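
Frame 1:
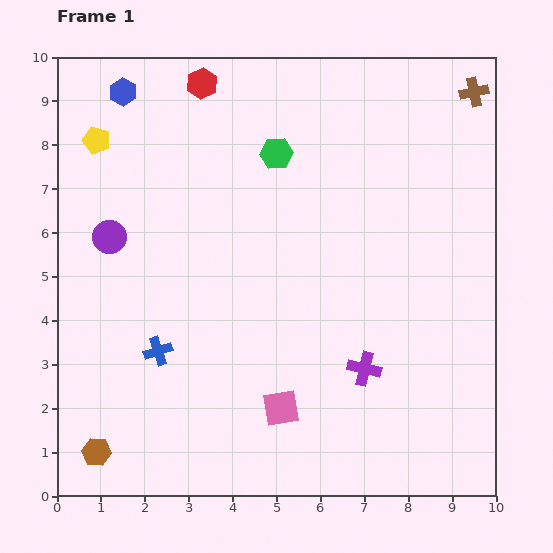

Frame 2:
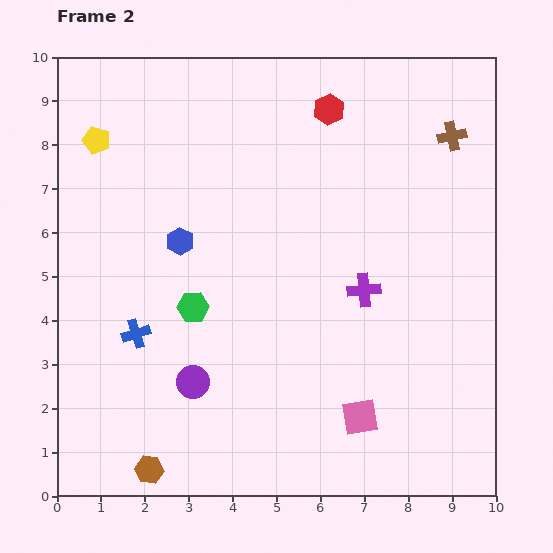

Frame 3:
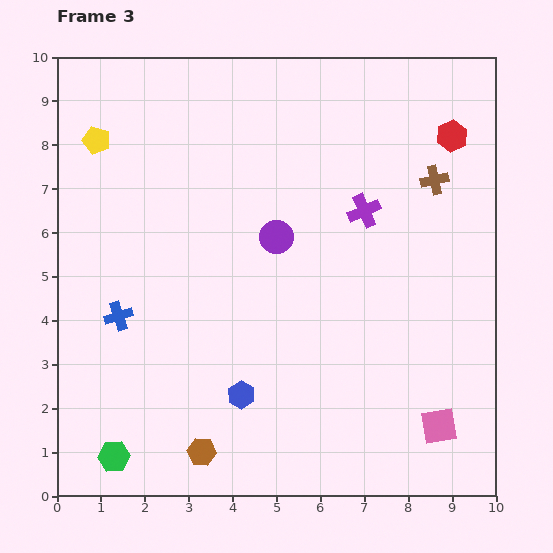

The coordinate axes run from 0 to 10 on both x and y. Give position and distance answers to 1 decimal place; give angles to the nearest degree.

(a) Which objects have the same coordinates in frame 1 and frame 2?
the yellow pentagon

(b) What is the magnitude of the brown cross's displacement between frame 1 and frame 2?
1.1

The brown cross moved from (9.5, 9.2) to (9.0, 8.2), a distance of √(0.5² + 1.0²) ≈ 1.1.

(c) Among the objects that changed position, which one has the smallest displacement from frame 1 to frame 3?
the blue cross

(moved 1.2)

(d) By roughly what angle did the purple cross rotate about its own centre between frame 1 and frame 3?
36° counter-clockwise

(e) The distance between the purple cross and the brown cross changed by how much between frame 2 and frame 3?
-2.3

Distance in frame 2: 4.0. Distance in frame 3: 1.7.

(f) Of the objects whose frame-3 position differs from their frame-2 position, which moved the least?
the blue cross

(moved 0.6)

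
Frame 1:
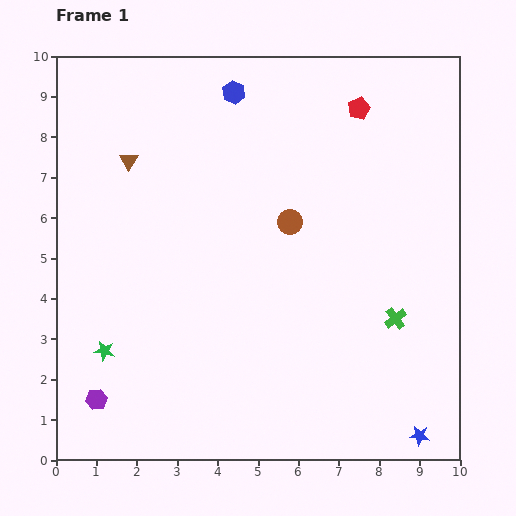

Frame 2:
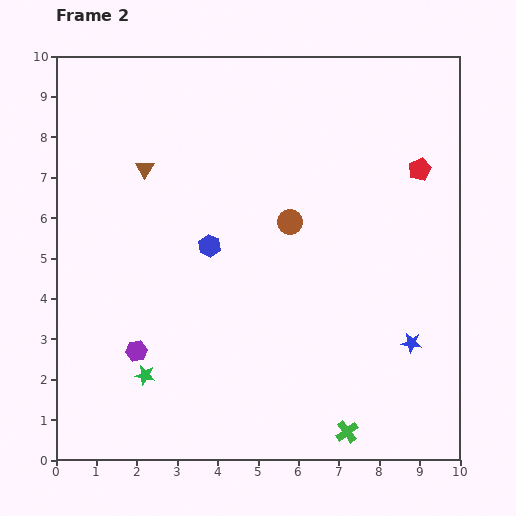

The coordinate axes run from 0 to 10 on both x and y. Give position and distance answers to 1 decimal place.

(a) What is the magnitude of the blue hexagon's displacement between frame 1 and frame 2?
3.8

The blue hexagon moved from (4.4, 9.1) to (3.8, 5.3), a distance of √(0.6² + 3.8²) ≈ 3.8.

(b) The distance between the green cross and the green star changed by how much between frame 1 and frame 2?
-2.0

Distance in frame 1: 7.2. Distance in frame 2: 5.2.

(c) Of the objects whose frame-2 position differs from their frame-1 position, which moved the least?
the brown triangle

(moved 0.4)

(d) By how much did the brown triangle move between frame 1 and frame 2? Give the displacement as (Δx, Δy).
(0.4, -0.2)

The brown triangle was at (1.8, 7.4) in frame 1 and (2.2, 7.2) in frame 2.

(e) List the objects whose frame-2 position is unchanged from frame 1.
the brown circle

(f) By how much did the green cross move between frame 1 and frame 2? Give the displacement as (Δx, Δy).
(-1.2, -2.8)

The green cross was at (8.4, 3.5) in frame 1 and (7.2, 0.7) in frame 2.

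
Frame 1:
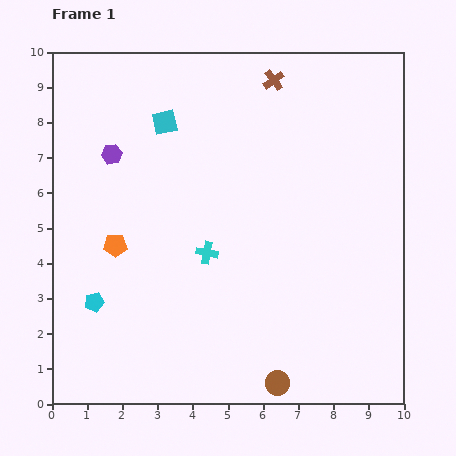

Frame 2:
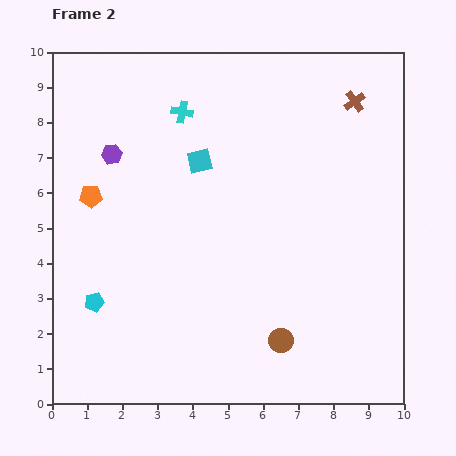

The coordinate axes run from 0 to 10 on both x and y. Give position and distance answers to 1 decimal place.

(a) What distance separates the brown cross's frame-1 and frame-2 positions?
2.4

The brown cross moved from (6.3, 9.2) to (8.6, 8.6), a distance of √(2.3² + 0.6²) ≈ 2.4.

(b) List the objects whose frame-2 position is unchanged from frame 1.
the purple hexagon, the cyan pentagon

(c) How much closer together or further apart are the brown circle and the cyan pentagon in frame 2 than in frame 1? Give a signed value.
-0.3

Distance in frame 1: 5.7. Distance in frame 2: 5.4.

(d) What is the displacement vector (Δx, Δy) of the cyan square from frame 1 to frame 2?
(1.0, -1.1)

The cyan square was at (3.2, 8.0) in frame 1 and (4.2, 6.9) in frame 2.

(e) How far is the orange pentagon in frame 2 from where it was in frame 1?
1.6

The orange pentagon moved from (1.8, 4.5) to (1.1, 5.9), a distance of √(0.7² + 1.4²) ≈ 1.6.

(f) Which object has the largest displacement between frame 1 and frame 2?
the cyan cross

(moved 4.1; next 2.4)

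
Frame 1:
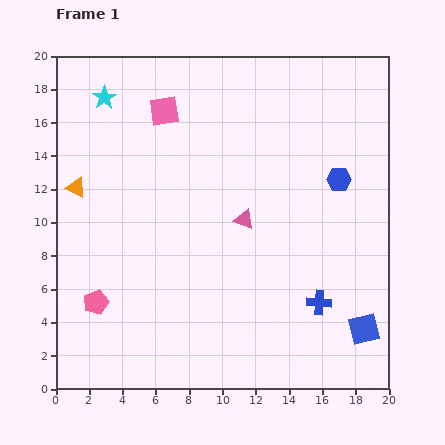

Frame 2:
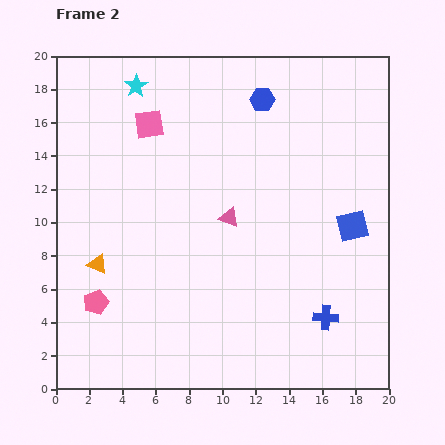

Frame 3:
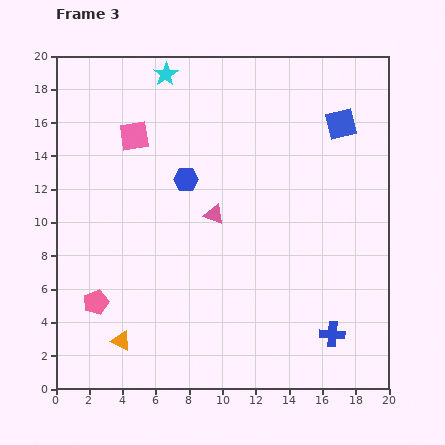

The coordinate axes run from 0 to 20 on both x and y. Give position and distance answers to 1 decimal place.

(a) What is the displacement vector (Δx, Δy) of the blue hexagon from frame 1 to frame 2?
(-4.6, 4.8)

The blue hexagon was at (17.0, 12.6) in frame 1 and (12.4, 17.4) in frame 2.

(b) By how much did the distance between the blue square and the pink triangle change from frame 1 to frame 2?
-2.4

Distance in frame 1: 9.8. Distance in frame 2: 7.4.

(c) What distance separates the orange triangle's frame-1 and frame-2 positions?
4.8

The orange triangle moved from (1.2, 12.1) to (2.5, 7.5), a distance of √(1.3² + 4.6²) ≈ 4.8.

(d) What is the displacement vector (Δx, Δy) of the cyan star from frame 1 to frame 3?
(3.7, 1.4)

The cyan star was at (2.9, 17.5) in frame 1 and (6.6, 18.9) in frame 3.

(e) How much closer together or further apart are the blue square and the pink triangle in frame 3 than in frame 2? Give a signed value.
+1.9

Distance in frame 2: 7.4. Distance in frame 3: 9.3.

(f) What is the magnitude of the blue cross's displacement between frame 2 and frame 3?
1.1

The blue cross moved from (16.2, 4.3) to (16.6, 3.3), a distance of √(0.4² + 1.0²) ≈ 1.1.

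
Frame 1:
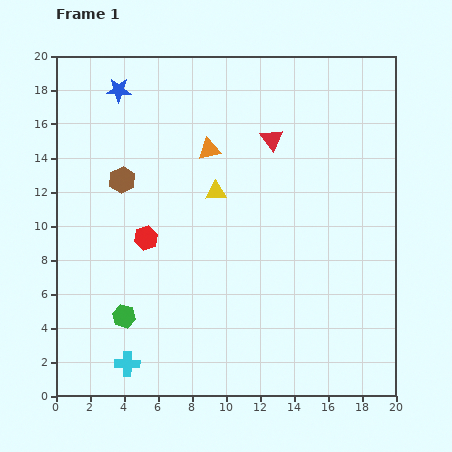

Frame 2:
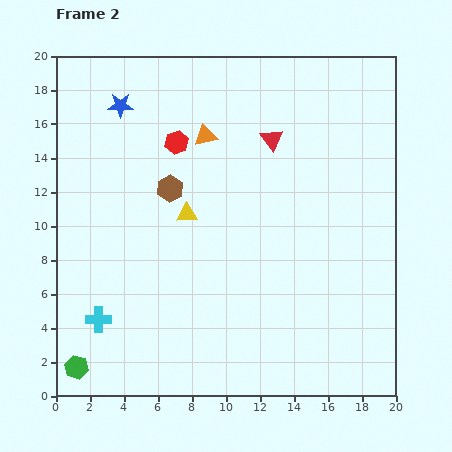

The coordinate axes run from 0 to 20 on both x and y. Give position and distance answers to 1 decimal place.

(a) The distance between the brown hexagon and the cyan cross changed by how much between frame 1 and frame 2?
-2.0

Distance in frame 1: 10.8. Distance in frame 2: 8.8.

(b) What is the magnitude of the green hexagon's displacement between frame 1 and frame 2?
4.1

The green hexagon moved from (4.0, 4.7) to (1.2, 1.7), a distance of √(2.8² + 3.0²) ≈ 4.1.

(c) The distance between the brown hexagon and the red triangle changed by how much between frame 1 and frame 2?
-2.4

Distance in frame 1: 9.1. Distance in frame 2: 6.7.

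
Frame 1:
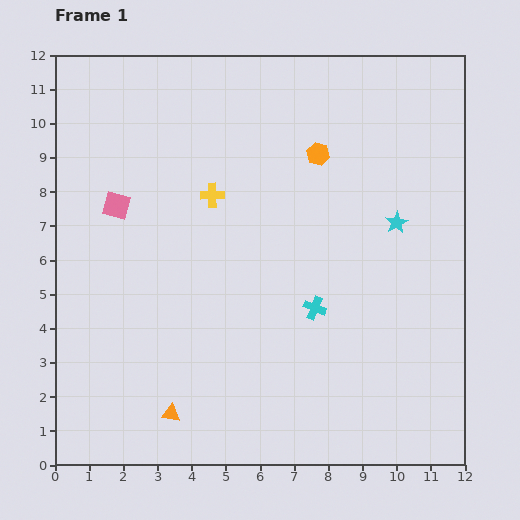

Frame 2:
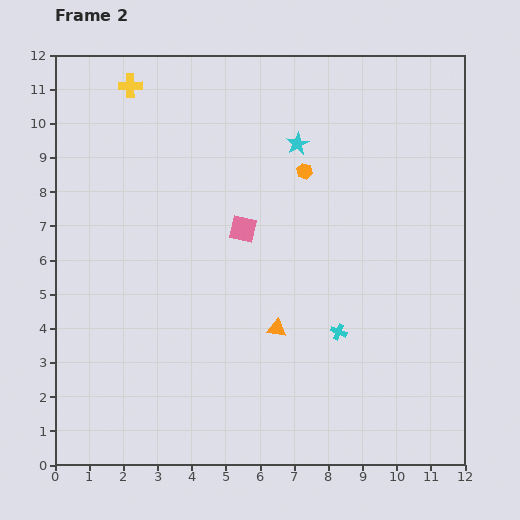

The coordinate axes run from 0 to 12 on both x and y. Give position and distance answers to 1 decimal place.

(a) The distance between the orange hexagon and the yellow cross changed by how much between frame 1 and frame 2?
+2.4

Distance in frame 1: 3.3. Distance in frame 2: 5.7.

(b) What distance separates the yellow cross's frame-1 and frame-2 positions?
4.0

The yellow cross moved from (4.6, 7.9) to (2.2, 11.1), a distance of √(2.4² + 3.2²) ≈ 4.0.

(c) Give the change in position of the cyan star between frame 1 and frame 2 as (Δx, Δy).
(-2.9, 2.3)

The cyan star was at (10.0, 7.1) in frame 1 and (7.1, 9.4) in frame 2.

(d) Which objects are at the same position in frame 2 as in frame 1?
none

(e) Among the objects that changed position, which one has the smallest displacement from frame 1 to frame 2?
the orange hexagon

(moved 0.6)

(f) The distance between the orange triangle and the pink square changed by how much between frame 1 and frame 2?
-3.2

Distance in frame 1: 6.3. Distance in frame 2: 3.1.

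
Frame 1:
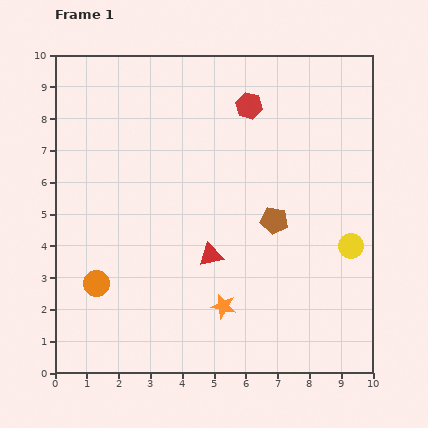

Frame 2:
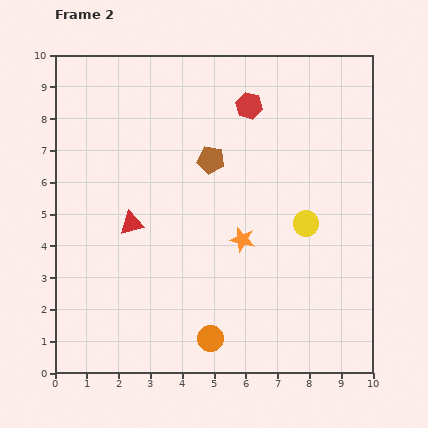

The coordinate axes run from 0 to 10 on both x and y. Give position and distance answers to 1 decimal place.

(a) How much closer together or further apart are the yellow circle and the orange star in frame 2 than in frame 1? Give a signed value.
-2.3

Distance in frame 1: 4.4. Distance in frame 2: 2.1.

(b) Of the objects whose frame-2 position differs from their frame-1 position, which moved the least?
the yellow circle

(moved 1.6)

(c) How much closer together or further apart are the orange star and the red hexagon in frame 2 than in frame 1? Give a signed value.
-2.2

Distance in frame 1: 6.4. Distance in frame 2: 4.2.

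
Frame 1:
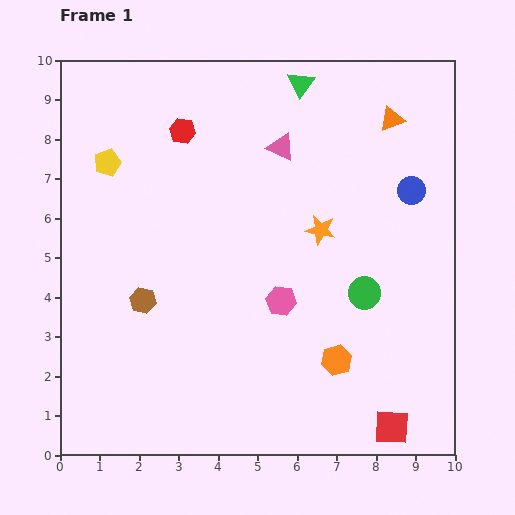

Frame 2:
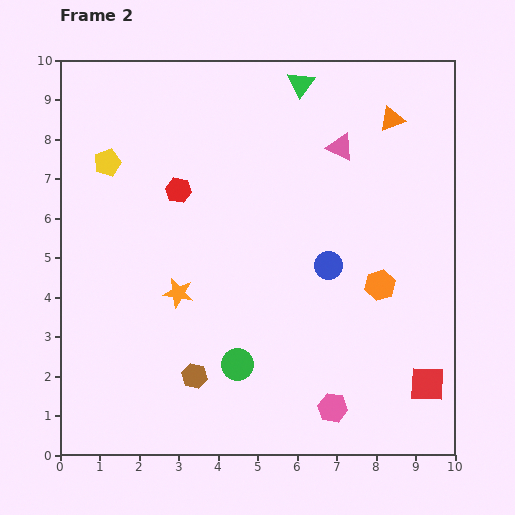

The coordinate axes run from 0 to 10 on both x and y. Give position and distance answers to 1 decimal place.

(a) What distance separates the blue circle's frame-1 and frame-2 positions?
2.8

The blue circle moved from (8.9, 6.7) to (6.8, 4.8), a distance of √(2.1² + 1.9²) ≈ 2.8.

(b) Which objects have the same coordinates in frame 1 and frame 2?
the yellow pentagon, the orange triangle, the green triangle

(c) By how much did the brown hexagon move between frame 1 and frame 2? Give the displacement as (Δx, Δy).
(1.3, -1.9)

The brown hexagon was at (2.1, 3.9) in frame 1 and (3.4, 2.0) in frame 2.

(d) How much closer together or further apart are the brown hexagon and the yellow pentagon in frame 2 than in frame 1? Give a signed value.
+2.2

Distance in frame 1: 3.6. Distance in frame 2: 5.8.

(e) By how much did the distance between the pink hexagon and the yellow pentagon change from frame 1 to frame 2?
+2.8

Distance in frame 1: 5.6. Distance in frame 2: 8.4.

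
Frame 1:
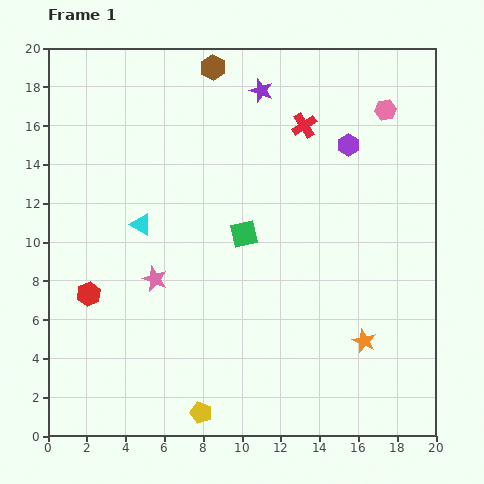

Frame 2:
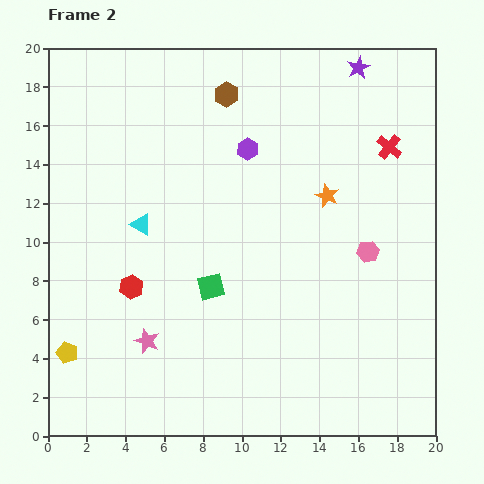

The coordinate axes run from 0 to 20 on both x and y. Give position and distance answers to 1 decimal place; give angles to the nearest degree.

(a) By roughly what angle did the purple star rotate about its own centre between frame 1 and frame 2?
25° clockwise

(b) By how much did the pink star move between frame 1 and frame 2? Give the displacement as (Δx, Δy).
(-0.4, -3.2)

The pink star was at (5.5, 8.1) in frame 1 and (5.1, 4.9) in frame 2.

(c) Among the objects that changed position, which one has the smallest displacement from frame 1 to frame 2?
the brown hexagon

(moved 1.6)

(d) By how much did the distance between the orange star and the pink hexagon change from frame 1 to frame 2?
-8.4

Distance in frame 1: 12.0. Distance in frame 2: 3.6.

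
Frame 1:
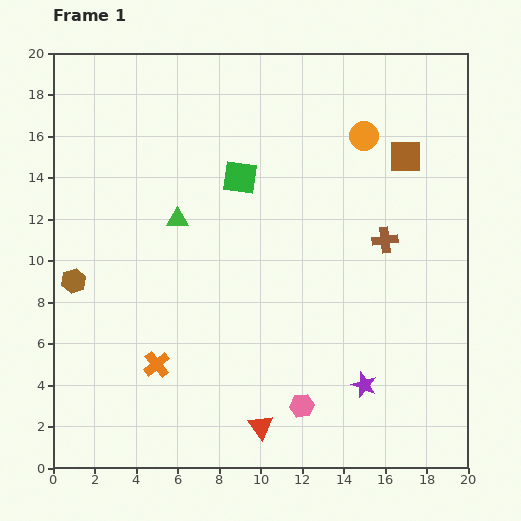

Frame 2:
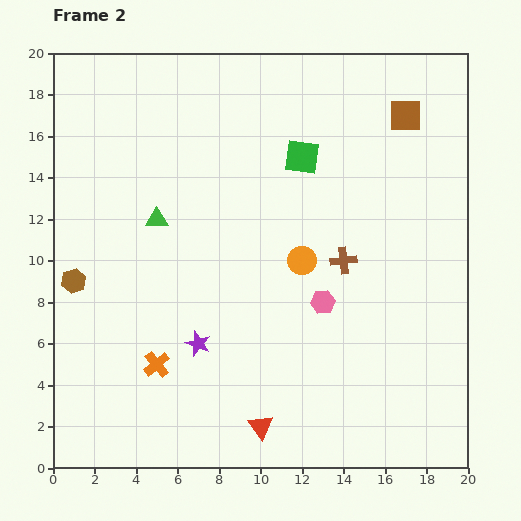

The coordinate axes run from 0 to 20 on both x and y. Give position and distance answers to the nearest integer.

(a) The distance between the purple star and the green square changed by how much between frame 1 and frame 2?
-2

Distance in frame 1: 12. Distance in frame 2: 10.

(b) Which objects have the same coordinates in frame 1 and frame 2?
the red triangle, the orange cross, the brown hexagon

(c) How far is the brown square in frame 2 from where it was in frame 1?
2

The brown square moved from (17, 15) to (17, 17), a distance of √(0² + 2²) ≈ 2.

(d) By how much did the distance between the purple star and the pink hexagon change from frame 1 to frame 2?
+3

Distance in frame 1: 3. Distance in frame 2: 6.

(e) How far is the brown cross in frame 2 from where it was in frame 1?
2

The brown cross moved from (16, 11) to (14, 10), a distance of √(2² + 1²) ≈ 2.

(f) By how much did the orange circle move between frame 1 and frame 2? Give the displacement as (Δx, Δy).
(-3, -6)

The orange circle was at (15, 16) in frame 1 and (12, 10) in frame 2.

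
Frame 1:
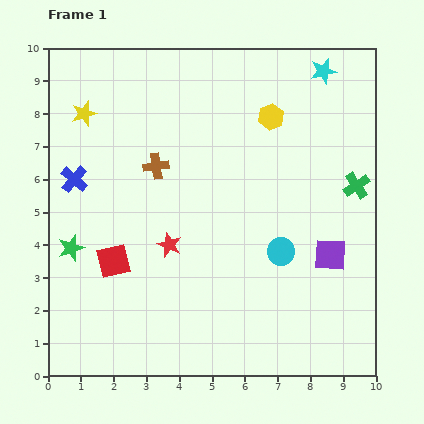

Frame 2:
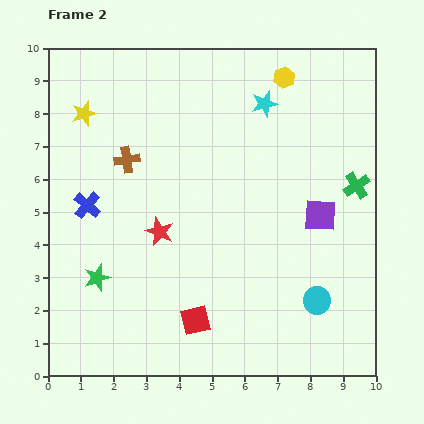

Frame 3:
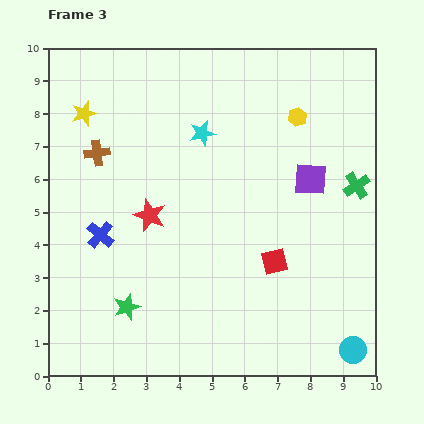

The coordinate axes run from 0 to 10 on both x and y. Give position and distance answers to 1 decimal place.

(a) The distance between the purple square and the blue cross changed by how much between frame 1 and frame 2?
-1.0

Distance in frame 1: 8.1. Distance in frame 2: 7.1.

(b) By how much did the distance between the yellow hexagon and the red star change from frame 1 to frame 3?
+0.4

Distance in frame 1: 5.0. Distance in frame 3: 5.4.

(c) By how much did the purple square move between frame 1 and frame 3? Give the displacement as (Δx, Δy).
(-0.6, 2.3)

The purple square was at (8.6, 3.7) in frame 1 and (8.0, 6.0) in frame 3.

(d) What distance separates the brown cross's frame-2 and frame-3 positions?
0.9

The brown cross moved from (2.4, 6.6) to (1.5, 6.8), a distance of √(0.9² + 0.2²) ≈ 0.9.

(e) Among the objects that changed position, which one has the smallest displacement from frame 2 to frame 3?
the red star

(moved 0.6)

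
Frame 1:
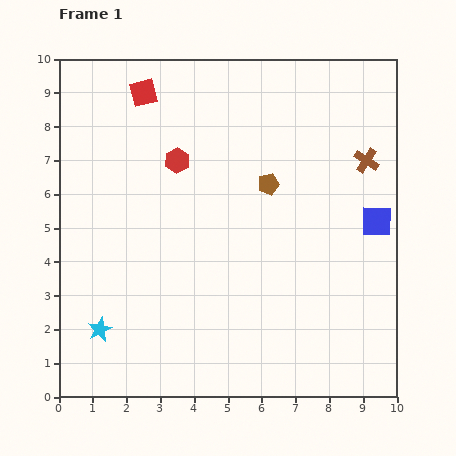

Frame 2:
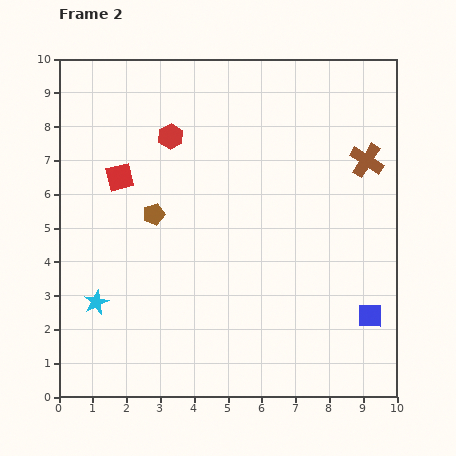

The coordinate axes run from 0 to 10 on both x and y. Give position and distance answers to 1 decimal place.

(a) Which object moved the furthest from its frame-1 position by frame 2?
the brown pentagon

(moved 3.5; next 2.8)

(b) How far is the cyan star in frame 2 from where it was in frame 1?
0.8

The cyan star moved from (1.2, 2.0) to (1.1, 2.8), a distance of √(0.1² + 0.8²) ≈ 0.8.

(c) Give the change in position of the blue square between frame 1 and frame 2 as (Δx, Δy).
(-0.2, -2.8)

The blue square was at (9.4, 5.2) in frame 1 and (9.2, 2.4) in frame 2.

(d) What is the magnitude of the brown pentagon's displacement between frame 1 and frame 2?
3.5

The brown pentagon moved from (6.2, 6.3) to (2.8, 5.4), a distance of √(3.4² + 0.9²) ≈ 3.5.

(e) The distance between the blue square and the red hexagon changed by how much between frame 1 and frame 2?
+1.7

Distance in frame 1: 6.2. Distance in frame 2: 7.9.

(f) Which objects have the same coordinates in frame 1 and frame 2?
the brown cross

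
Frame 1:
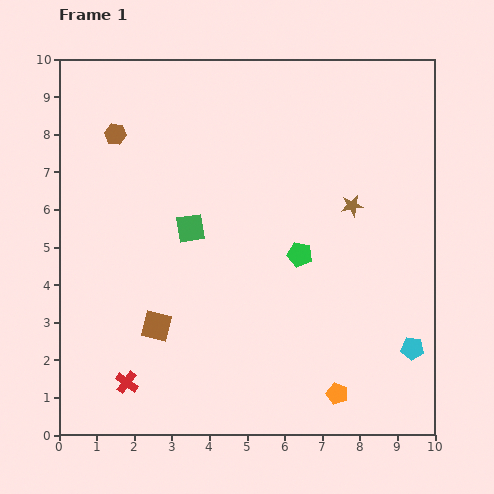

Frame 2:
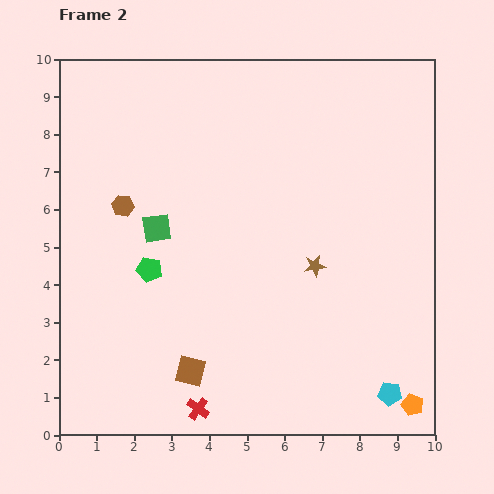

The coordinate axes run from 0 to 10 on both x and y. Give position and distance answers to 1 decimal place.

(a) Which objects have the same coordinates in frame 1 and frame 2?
none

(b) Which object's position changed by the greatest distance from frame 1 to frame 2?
the green pentagon

(moved 4.0; next 2.0)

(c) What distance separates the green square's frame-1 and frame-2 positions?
0.9

The green square moved from (3.5, 5.5) to (2.6, 5.5), a distance of √(0.9² + 0.0²) ≈ 0.9.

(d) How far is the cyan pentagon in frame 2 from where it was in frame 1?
1.3

The cyan pentagon moved from (9.4, 2.3) to (8.8, 1.1), a distance of √(0.6² + 1.2²) ≈ 1.3.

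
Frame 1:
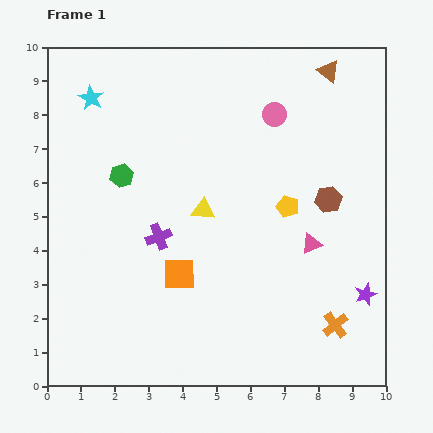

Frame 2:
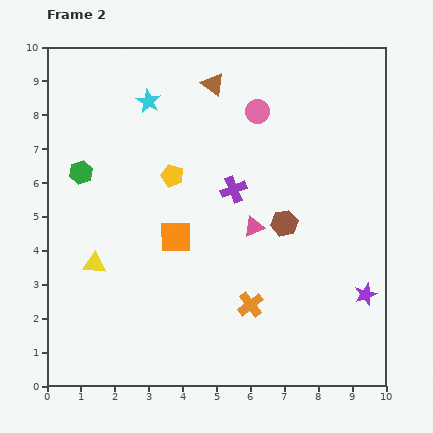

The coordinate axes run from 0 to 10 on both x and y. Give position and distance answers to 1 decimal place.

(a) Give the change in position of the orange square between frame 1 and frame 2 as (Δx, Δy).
(-0.1, 1.1)

The orange square was at (3.9, 3.3) in frame 1 and (3.8, 4.4) in frame 2.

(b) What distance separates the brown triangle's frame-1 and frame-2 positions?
3.4

The brown triangle moved from (8.3, 9.3) to (4.9, 8.9), a distance of √(3.4² + 0.4²) ≈ 3.4.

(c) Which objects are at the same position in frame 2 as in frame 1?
the purple star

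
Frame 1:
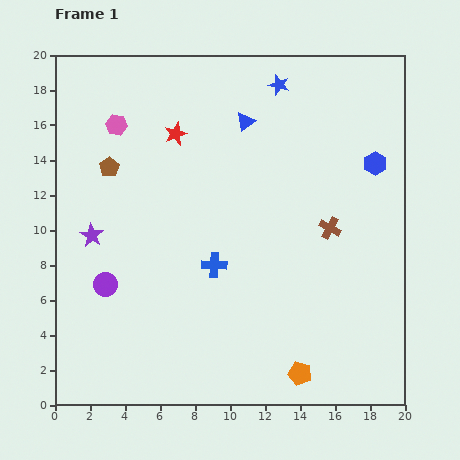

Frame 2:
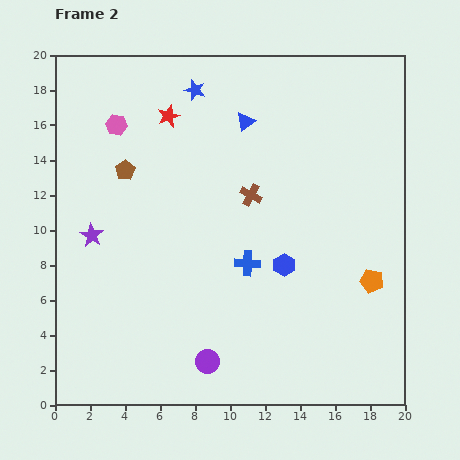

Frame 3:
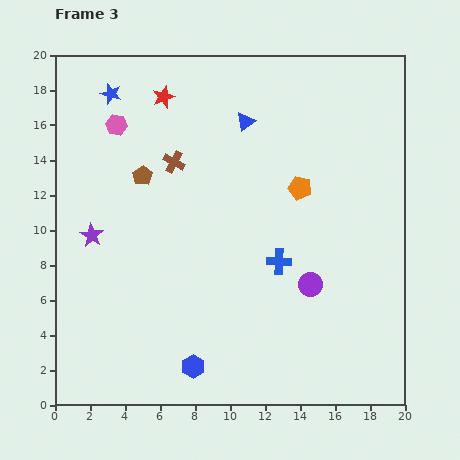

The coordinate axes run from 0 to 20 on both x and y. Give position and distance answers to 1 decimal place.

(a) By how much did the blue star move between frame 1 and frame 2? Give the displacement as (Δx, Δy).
(-4.8, -0.3)

The blue star was at (12.8, 18.3) in frame 1 and (8.0, 18.0) in frame 2.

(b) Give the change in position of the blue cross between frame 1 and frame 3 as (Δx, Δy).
(3.7, 0.2)

The blue cross was at (9.1, 8.0) in frame 1 and (12.8, 8.2) in frame 3.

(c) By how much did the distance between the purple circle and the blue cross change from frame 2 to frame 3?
-3.9

Distance in frame 2: 6.1. Distance in frame 3: 2.2.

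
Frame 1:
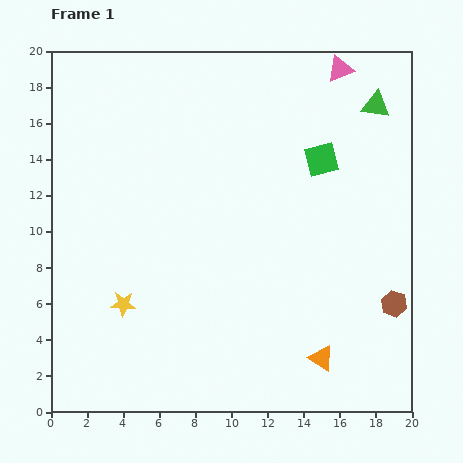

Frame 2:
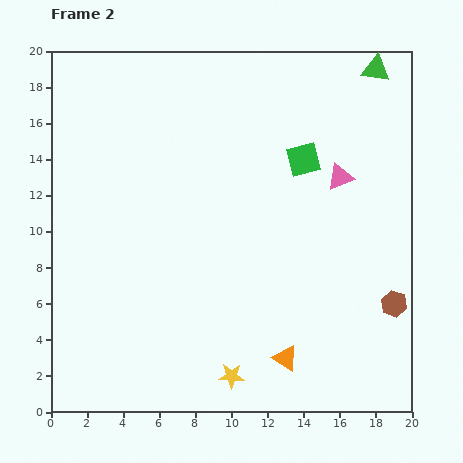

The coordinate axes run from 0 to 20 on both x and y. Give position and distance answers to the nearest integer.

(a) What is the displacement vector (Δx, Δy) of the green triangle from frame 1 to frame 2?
(0, 2)

The green triangle was at (18, 17) in frame 1 and (18, 19) in frame 2.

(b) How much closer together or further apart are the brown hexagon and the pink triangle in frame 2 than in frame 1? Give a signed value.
-5

Distance in frame 1: 13. Distance in frame 2: 8.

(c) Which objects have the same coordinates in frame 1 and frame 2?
the brown hexagon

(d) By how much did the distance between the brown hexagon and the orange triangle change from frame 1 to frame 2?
+2

Distance in frame 1: 5. Distance in frame 2: 7.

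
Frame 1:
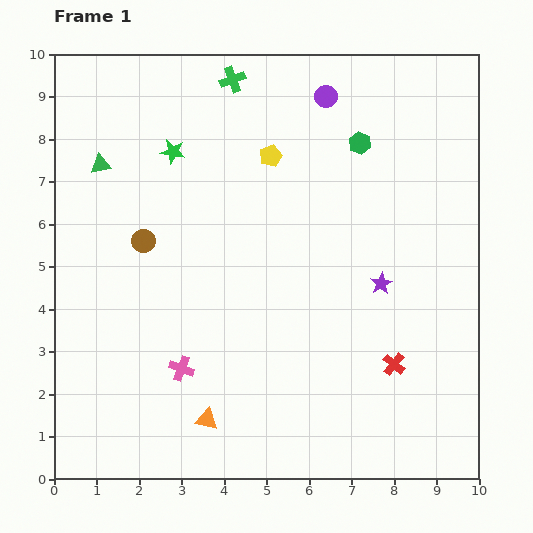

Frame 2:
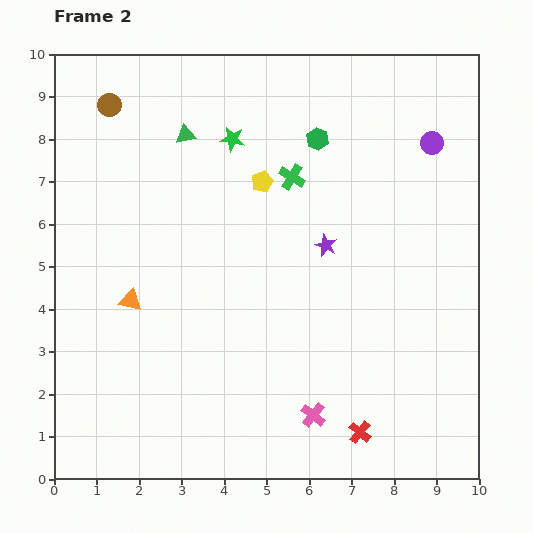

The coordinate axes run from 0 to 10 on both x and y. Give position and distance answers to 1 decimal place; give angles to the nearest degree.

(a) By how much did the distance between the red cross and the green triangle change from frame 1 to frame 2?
-0.2

Distance in frame 1: 8.3. Distance in frame 2: 8.1.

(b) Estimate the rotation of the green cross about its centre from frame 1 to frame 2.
39° counter-clockwise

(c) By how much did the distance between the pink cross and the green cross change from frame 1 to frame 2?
-1.3

Distance in frame 1: 6.9. Distance in frame 2: 5.6.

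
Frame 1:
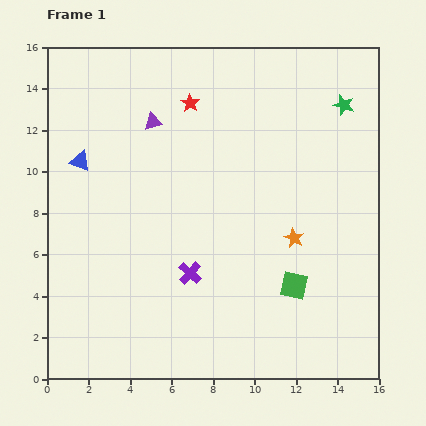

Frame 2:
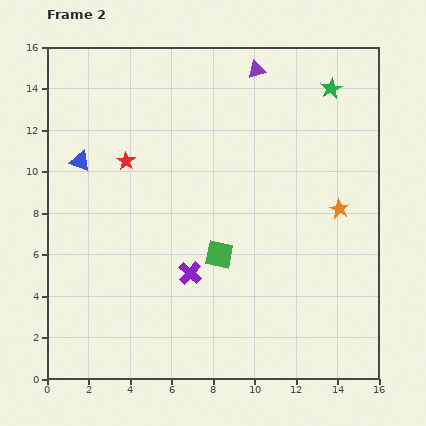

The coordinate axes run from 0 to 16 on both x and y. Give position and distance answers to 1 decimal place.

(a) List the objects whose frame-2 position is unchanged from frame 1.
the blue triangle, the purple cross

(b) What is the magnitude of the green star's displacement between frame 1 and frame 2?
1.0

The green star moved from (14.3, 13.2) to (13.7, 14.0), a distance of √(0.6² + 0.8²) ≈ 1.0.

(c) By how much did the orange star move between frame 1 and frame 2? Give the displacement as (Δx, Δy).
(2.2, 1.4)

The orange star was at (11.9, 6.8) in frame 1 and (14.1, 8.2) in frame 2.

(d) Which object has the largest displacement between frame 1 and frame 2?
the purple triangle

(moved 5.6; next 4.2)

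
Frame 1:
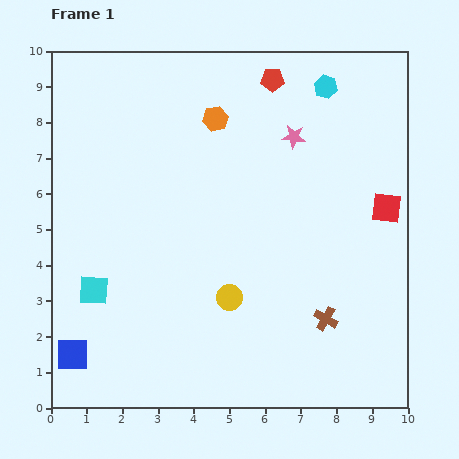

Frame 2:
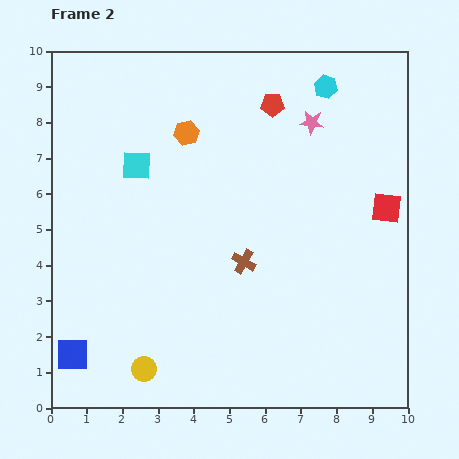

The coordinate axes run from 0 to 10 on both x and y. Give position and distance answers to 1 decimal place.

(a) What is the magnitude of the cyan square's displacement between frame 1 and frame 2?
3.7

The cyan square moved from (1.2, 3.3) to (2.4, 6.8), a distance of √(1.2² + 3.5²) ≈ 3.7.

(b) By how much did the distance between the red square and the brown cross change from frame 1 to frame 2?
+0.8

Distance in frame 1: 3.5. Distance in frame 2: 4.3.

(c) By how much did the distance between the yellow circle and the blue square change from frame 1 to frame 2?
-2.7

Distance in frame 1: 4.7. Distance in frame 2: 2.0.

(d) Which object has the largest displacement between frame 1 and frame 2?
the cyan square

(moved 3.7; next 3.1)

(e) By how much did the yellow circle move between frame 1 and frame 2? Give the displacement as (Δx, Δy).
(-2.4, -2.0)

The yellow circle was at (5.0, 3.1) in frame 1 and (2.6, 1.1) in frame 2.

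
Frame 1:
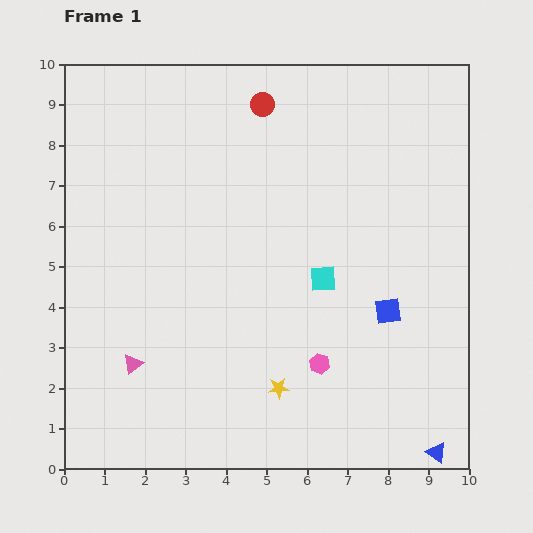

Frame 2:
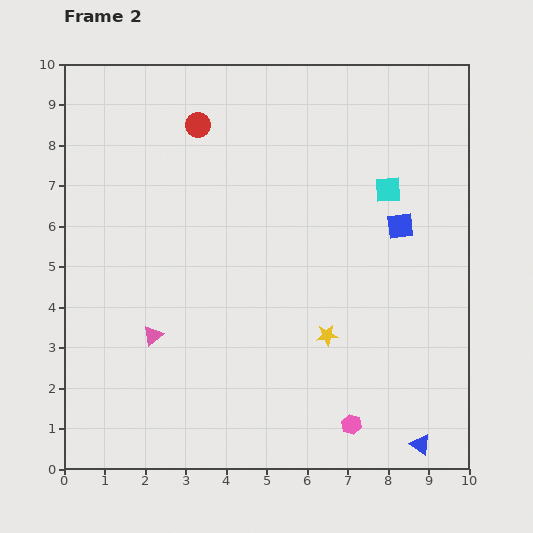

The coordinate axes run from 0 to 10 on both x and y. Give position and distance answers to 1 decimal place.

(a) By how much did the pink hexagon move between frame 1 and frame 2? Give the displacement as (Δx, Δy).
(0.8, -1.5)

The pink hexagon was at (6.3, 2.6) in frame 1 and (7.1, 1.1) in frame 2.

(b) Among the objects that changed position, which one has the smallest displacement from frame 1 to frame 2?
the blue triangle

(moved 0.4)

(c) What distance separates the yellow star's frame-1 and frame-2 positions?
1.8

The yellow star moved from (5.3, 2.0) to (6.5, 3.3), a distance of √(1.2² + 1.3²) ≈ 1.8.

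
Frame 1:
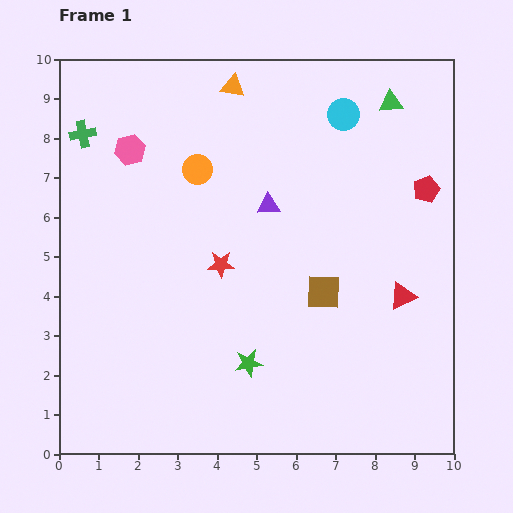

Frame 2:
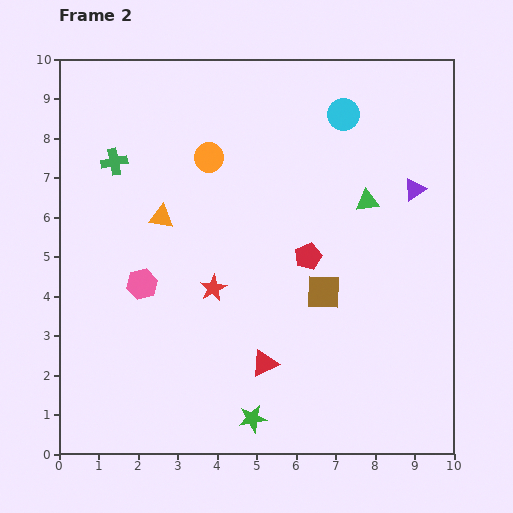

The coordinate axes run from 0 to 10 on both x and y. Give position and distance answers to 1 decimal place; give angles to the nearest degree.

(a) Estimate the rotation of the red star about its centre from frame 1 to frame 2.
28° counter-clockwise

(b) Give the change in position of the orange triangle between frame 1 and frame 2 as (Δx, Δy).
(-1.8, -3.3)

The orange triangle was at (4.4, 9.3) in frame 1 and (2.6, 6.0) in frame 2.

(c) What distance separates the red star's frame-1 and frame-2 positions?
0.6

The red star moved from (4.1, 4.8) to (3.9, 4.2), a distance of √(0.2² + 0.6²) ≈ 0.6.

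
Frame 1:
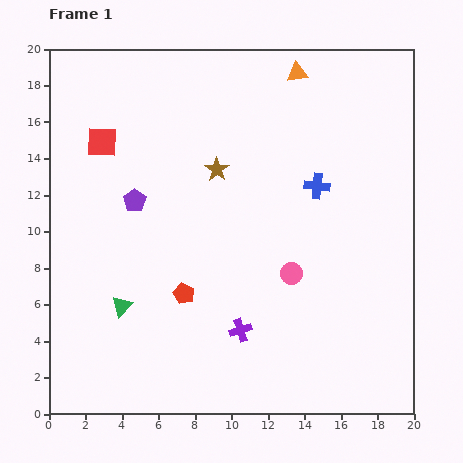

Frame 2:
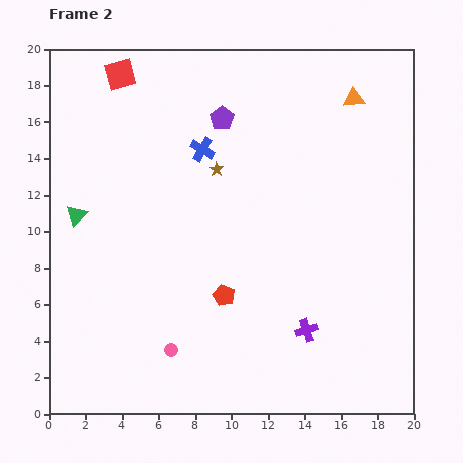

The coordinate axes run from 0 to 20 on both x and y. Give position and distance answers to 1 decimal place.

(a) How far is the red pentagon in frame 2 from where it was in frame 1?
2.2

The red pentagon moved from (7.4, 6.6) to (9.6, 6.5), a distance of √(2.2² + 0.1²) ≈ 2.2.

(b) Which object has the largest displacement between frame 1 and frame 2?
the pink circle

(moved 7.8; next 6.6)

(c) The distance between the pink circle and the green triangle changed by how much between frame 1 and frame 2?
-0.5

Distance in frame 1: 9.5. Distance in frame 2: 9.0.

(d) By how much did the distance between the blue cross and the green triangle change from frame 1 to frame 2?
-4.8

Distance in frame 1: 12.6. Distance in frame 2: 7.8.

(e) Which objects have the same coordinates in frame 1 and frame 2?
the brown star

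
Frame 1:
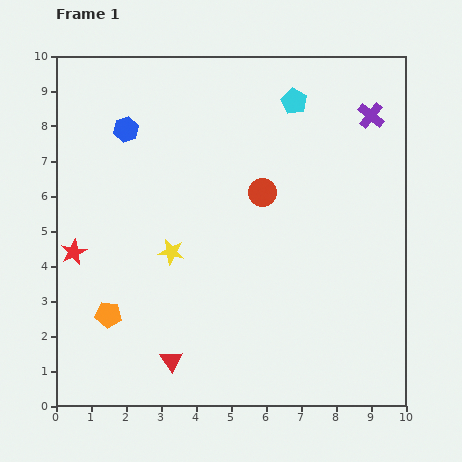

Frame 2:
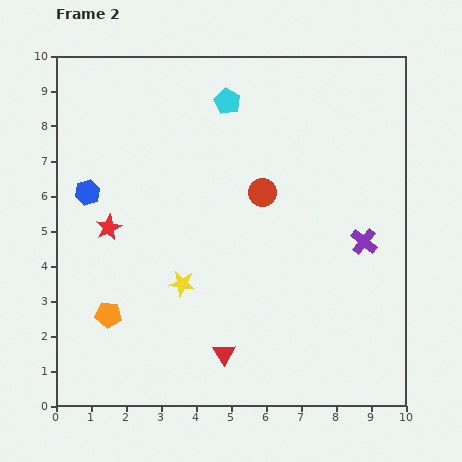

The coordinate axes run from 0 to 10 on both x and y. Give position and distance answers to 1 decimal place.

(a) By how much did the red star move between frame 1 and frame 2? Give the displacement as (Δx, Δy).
(1.0, 0.7)

The red star was at (0.5, 4.4) in frame 1 and (1.5, 5.1) in frame 2.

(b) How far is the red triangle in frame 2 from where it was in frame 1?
1.5

The red triangle moved from (3.3, 1.3) to (4.8, 1.5), a distance of √(1.5² + 0.2²) ≈ 1.5.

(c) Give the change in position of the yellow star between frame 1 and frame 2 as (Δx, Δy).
(0.3, -0.9)

The yellow star was at (3.3, 4.4) in frame 1 and (3.6, 3.5) in frame 2.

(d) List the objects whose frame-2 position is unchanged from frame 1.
the orange pentagon, the red circle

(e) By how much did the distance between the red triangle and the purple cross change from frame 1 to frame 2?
-3.9

Distance in frame 1: 9.0. Distance in frame 2: 5.1.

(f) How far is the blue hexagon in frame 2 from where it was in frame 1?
2.1

The blue hexagon moved from (2.0, 7.9) to (0.9, 6.1), a distance of √(1.1² + 1.8²) ≈ 2.1.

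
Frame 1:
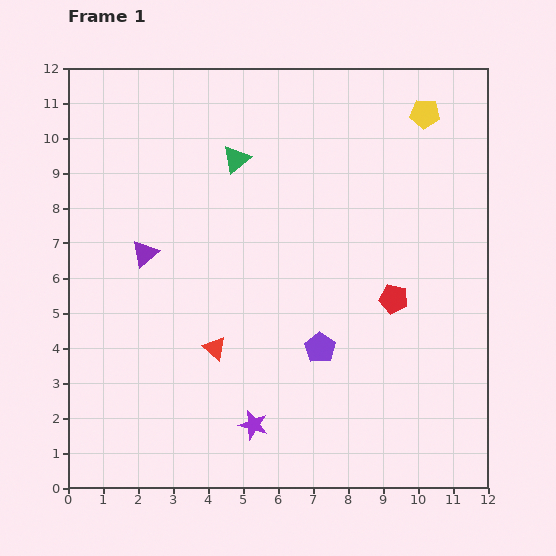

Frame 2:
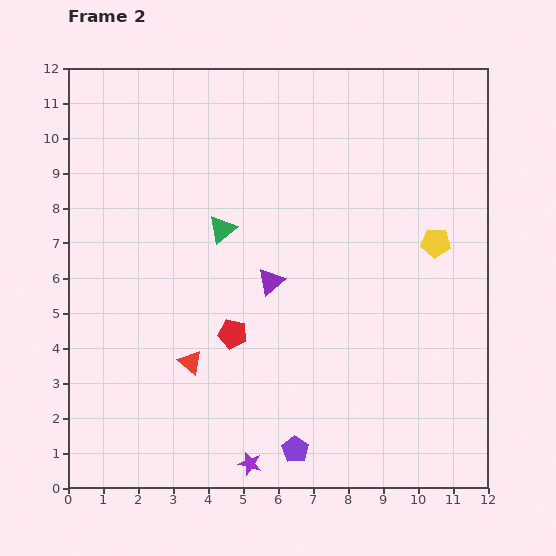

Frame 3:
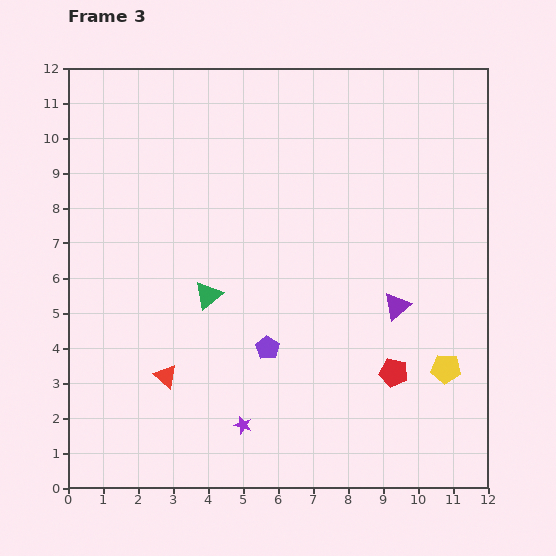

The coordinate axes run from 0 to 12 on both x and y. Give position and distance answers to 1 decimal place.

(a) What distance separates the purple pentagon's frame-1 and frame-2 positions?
3.0

The purple pentagon moved from (7.2, 4.0) to (6.5, 1.1), a distance of √(0.7² + 2.9²) ≈ 3.0.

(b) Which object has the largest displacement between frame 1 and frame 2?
the red pentagon

(moved 4.7; next 3.7)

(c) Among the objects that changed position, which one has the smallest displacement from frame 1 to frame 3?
the purple star

(moved 0.3)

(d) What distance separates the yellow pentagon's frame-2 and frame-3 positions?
3.6

The yellow pentagon moved from (10.5, 7.0) to (10.8, 3.4), a distance of √(0.3² + 3.6²) ≈ 3.6.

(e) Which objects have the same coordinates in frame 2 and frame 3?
none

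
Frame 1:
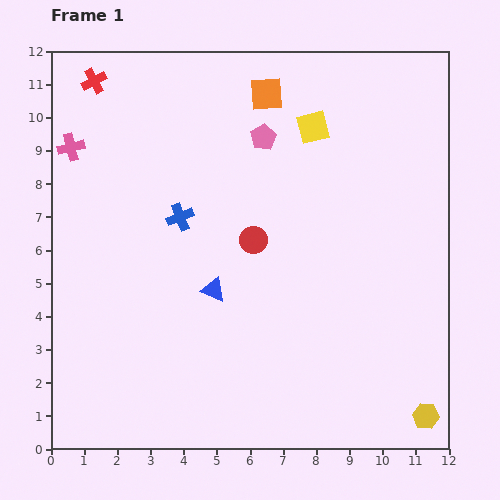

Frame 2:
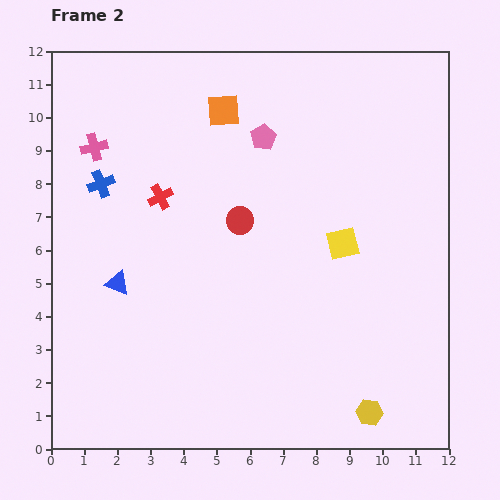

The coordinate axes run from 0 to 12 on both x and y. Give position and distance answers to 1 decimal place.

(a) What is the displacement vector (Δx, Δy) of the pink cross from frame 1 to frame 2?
(0.7, 0.0)

The pink cross was at (0.6, 9.1) in frame 1 and (1.3, 9.1) in frame 2.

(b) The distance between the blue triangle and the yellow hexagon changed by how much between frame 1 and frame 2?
+1.1

Distance in frame 1: 7.4. Distance in frame 2: 8.5.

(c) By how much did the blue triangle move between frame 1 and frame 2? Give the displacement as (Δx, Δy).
(-2.9, 0.2)

The blue triangle was at (4.9, 4.8) in frame 1 and (2.0, 5.0) in frame 2.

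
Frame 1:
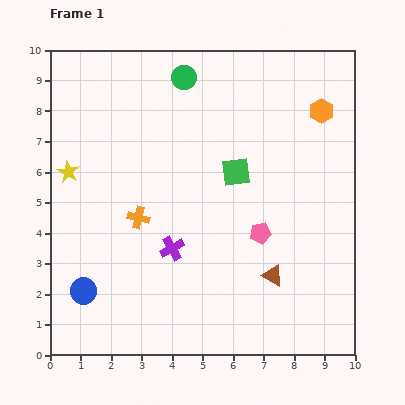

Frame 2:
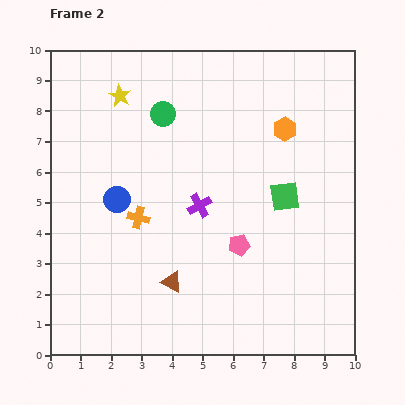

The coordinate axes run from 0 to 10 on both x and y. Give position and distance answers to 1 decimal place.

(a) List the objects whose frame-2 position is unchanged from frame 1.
the orange cross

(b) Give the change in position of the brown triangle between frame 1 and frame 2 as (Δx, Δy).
(-3.3, -0.2)

The brown triangle was at (7.3, 2.6) in frame 1 and (4.0, 2.4) in frame 2.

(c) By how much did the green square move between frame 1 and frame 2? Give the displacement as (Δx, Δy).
(1.6, -0.8)

The green square was at (6.1, 6.0) in frame 1 and (7.7, 5.2) in frame 2.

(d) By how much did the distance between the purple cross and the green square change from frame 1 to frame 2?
-0.5

Distance in frame 1: 3.3. Distance in frame 2: 2.8.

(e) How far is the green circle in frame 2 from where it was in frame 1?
1.4

The green circle moved from (4.4, 9.1) to (3.7, 7.9), a distance of √(0.7² + 1.2²) ≈ 1.4.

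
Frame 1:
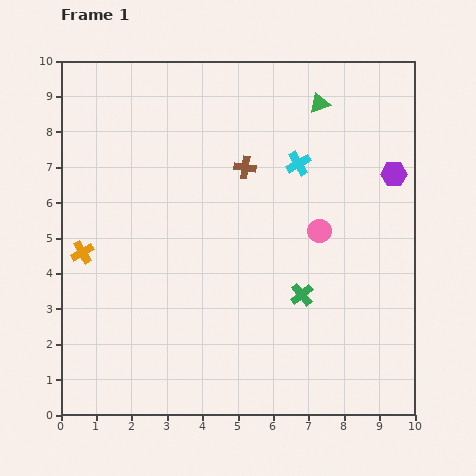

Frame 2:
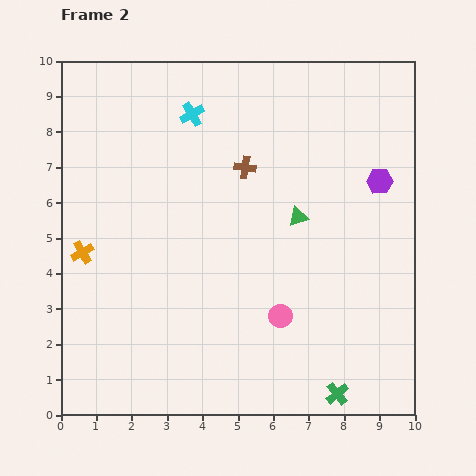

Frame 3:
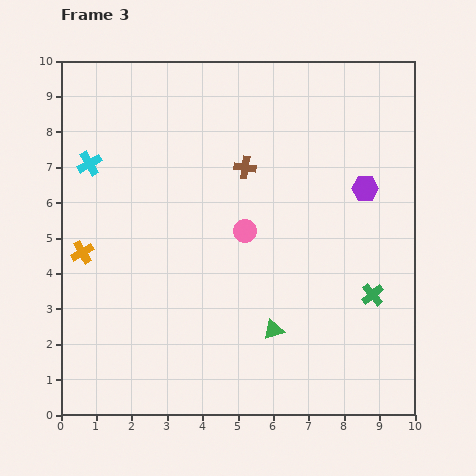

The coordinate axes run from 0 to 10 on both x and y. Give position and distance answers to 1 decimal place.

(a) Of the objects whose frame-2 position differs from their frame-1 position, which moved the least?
the purple hexagon

(moved 0.4)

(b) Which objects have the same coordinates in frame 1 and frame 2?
the orange cross, the brown cross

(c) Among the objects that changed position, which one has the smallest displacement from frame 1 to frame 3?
the purple hexagon

(moved 0.9)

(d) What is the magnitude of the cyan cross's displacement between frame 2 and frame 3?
3.2

The cyan cross moved from (3.7, 8.5) to (0.8, 7.1), a distance of √(2.9² + 1.4²) ≈ 3.2.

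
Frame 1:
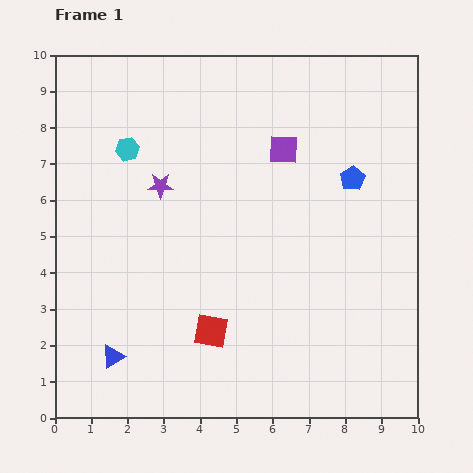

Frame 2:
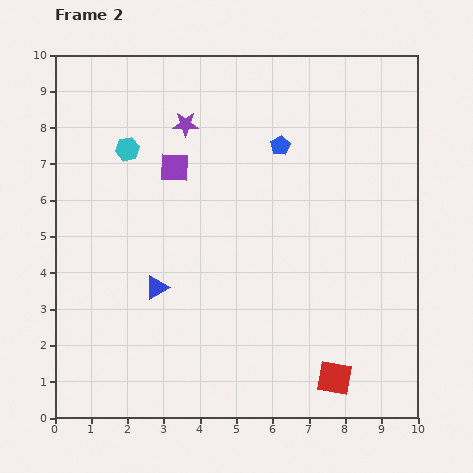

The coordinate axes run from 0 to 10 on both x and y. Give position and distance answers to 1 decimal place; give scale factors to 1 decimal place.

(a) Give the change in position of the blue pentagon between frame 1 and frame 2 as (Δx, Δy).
(-2.0, 0.9)

The blue pentagon was at (8.2, 6.6) in frame 1 and (6.2, 7.5) in frame 2.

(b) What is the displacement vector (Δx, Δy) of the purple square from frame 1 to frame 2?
(-3.0, -0.5)

The purple square was at (6.3, 7.4) in frame 1 and (3.3, 6.9) in frame 2.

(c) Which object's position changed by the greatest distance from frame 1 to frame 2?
the red square

(moved 3.6; next 3.0)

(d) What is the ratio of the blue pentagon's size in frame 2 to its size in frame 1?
0.8×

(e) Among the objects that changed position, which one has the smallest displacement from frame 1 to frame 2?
the purple star

(moved 1.8)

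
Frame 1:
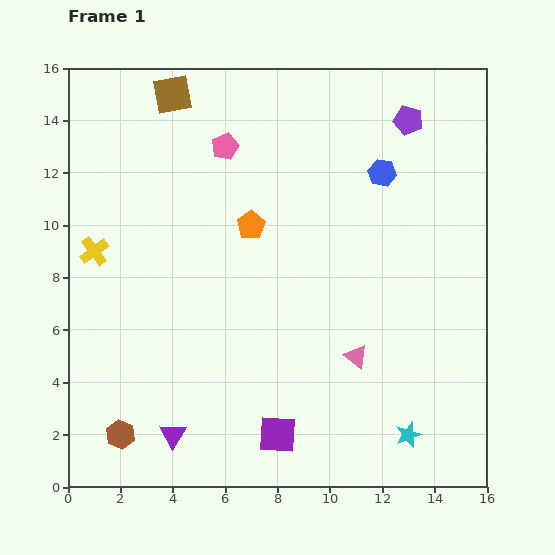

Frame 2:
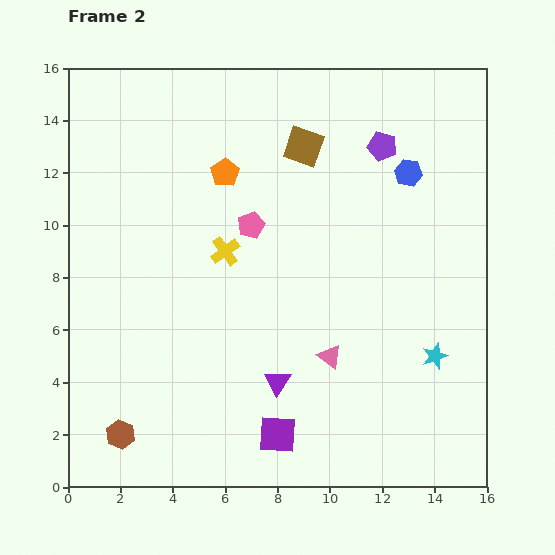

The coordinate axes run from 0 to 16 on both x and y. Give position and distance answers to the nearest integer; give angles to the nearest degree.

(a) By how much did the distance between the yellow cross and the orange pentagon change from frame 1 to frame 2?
-3

Distance in frame 1: 6. Distance in frame 2: 3.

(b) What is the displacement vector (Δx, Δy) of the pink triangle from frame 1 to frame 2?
(-1, 0)

The pink triangle was at (11, 5) in frame 1 and (10, 5) in frame 2.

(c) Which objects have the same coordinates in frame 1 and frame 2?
the purple square, the brown hexagon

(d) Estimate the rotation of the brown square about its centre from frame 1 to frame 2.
30° clockwise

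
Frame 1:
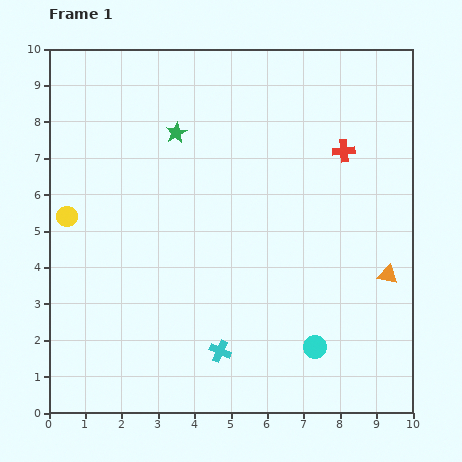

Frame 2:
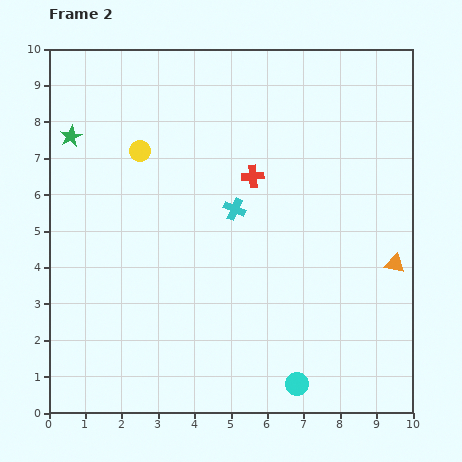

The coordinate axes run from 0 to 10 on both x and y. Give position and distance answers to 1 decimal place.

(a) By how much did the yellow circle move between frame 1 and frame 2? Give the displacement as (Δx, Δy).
(2.0, 1.8)

The yellow circle was at (0.5, 5.4) in frame 1 and (2.5, 7.2) in frame 2.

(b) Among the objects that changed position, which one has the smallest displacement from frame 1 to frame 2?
the orange triangle

(moved 0.4)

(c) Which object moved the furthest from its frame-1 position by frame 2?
the cyan cross

(moved 3.9; next 2.9)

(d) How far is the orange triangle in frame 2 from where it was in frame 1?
0.4

The orange triangle moved from (9.3, 3.8) to (9.5, 4.1), a distance of √(0.2² + 0.3²) ≈ 0.4.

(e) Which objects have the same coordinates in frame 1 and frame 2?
none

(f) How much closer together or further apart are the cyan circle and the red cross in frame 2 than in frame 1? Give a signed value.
+0.3

Distance in frame 1: 5.5. Distance in frame 2: 5.8.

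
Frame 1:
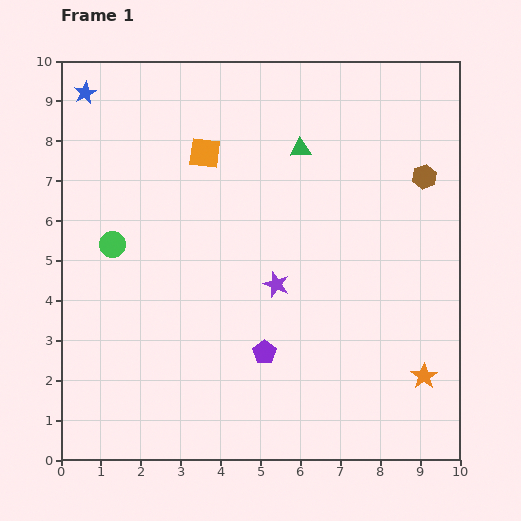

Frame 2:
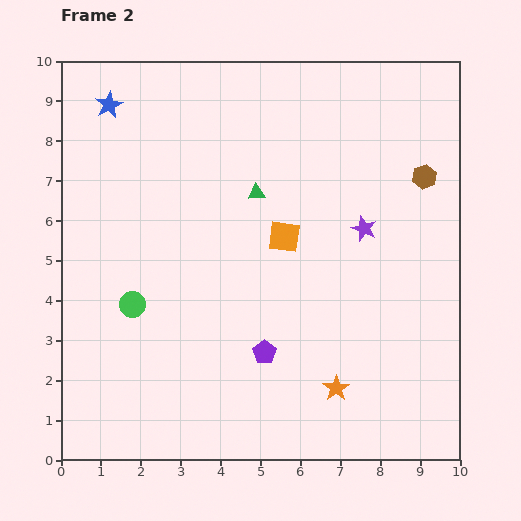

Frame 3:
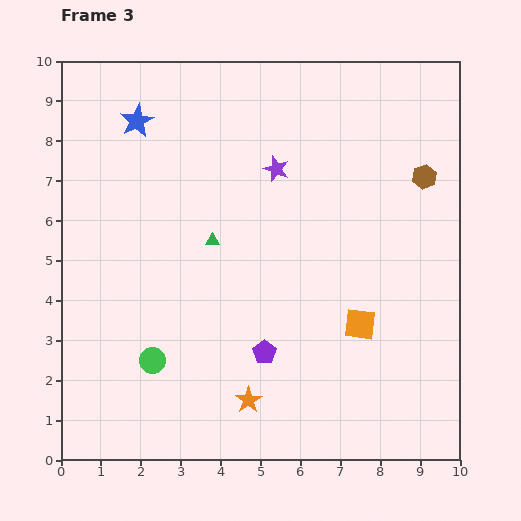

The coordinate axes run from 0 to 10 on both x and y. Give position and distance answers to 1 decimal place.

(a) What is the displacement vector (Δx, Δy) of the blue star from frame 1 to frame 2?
(0.6, -0.3)

The blue star was at (0.6, 9.2) in frame 1 and (1.2, 8.9) in frame 2.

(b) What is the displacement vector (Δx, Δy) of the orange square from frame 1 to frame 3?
(3.9, -4.3)

The orange square was at (3.6, 7.7) in frame 1 and (7.5, 3.4) in frame 3.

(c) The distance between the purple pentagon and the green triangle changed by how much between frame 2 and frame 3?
-0.9

Distance in frame 2: 4.0. Distance in frame 3: 3.1.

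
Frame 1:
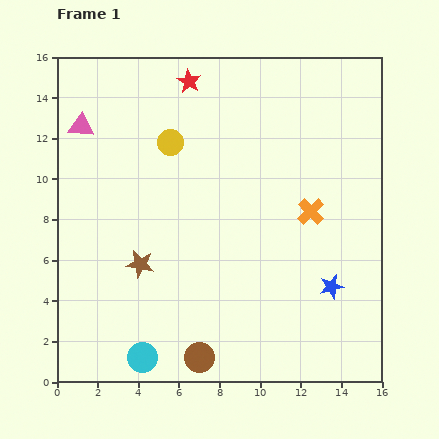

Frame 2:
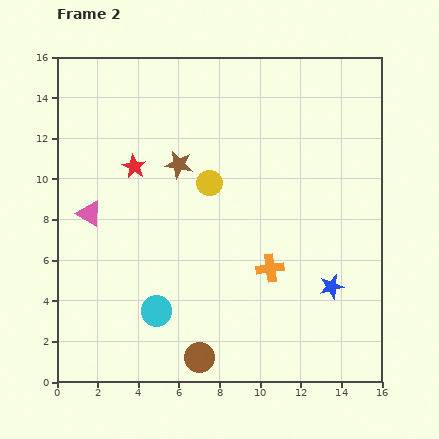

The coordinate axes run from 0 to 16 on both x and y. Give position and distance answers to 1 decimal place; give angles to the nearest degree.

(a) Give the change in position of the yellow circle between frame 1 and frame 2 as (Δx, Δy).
(1.9, -2.0)

The yellow circle was at (5.6, 11.8) in frame 1 and (7.5, 9.8) in frame 2.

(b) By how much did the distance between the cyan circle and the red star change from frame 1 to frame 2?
-6.6

Distance in frame 1: 13.8. Distance in frame 2: 7.2.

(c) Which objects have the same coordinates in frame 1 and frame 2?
the brown circle, the blue star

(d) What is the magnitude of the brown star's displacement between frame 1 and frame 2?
5.3

The brown star moved from (4.1, 5.8) to (6.0, 10.7), a distance of √(1.9² + 4.9²) ≈ 5.3.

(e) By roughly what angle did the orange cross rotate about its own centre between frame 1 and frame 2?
36° clockwise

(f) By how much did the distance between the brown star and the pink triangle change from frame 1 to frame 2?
-2.4

Distance in frame 1: 7.4. Distance in frame 2: 5.0.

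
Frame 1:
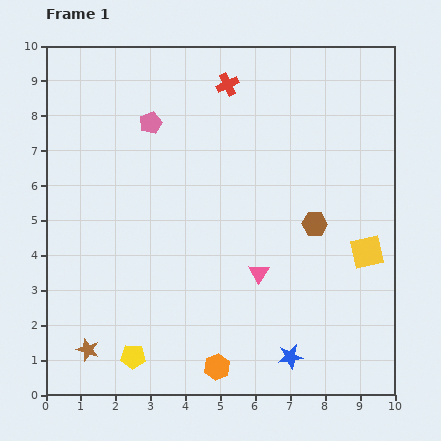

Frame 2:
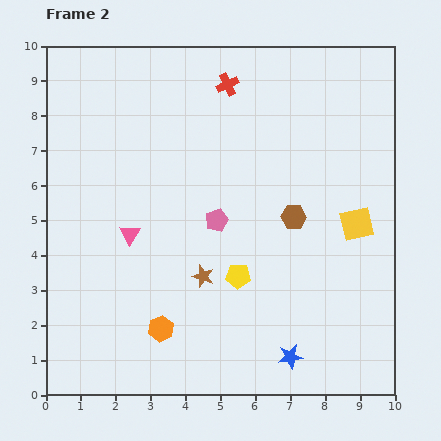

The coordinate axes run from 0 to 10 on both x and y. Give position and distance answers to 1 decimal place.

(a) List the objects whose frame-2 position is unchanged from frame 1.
the red cross, the blue star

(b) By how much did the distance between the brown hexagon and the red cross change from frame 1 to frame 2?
-0.5

Distance in frame 1: 4.7. Distance in frame 2: 4.2.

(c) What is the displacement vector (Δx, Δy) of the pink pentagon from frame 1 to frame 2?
(1.9, -2.8)

The pink pentagon was at (3.0, 7.8) in frame 1 and (4.9, 5.0) in frame 2.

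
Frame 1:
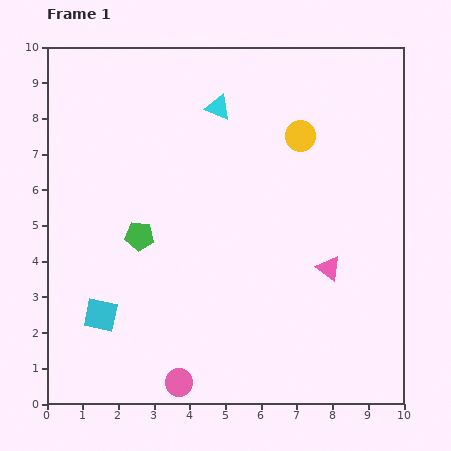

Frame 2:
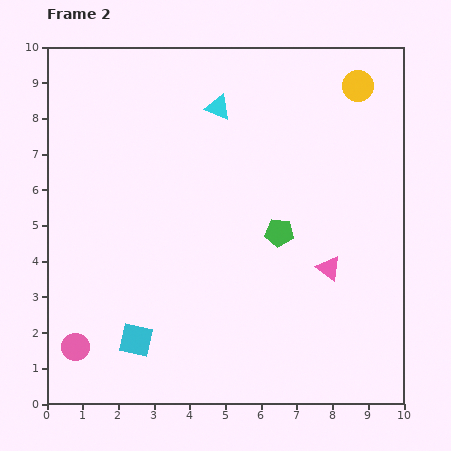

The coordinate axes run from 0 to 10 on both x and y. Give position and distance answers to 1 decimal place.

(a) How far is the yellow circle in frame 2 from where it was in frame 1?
2.1

The yellow circle moved from (7.1, 7.5) to (8.7, 8.9), a distance of √(1.6² + 1.4²) ≈ 2.1.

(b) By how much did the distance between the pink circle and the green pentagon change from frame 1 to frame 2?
+2.3

Distance in frame 1: 4.2. Distance in frame 2: 6.5.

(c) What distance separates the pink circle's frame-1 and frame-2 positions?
3.1

The pink circle moved from (3.7, 0.6) to (0.8, 1.6), a distance of √(2.9² + 1.0²) ≈ 3.1.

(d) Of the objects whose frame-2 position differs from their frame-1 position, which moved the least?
the cyan square

(moved 1.2)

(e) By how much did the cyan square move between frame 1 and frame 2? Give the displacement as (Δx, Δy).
(1.0, -0.7)

The cyan square was at (1.5, 2.5) in frame 1 and (2.5, 1.8) in frame 2.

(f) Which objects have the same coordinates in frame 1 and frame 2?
the pink triangle, the cyan triangle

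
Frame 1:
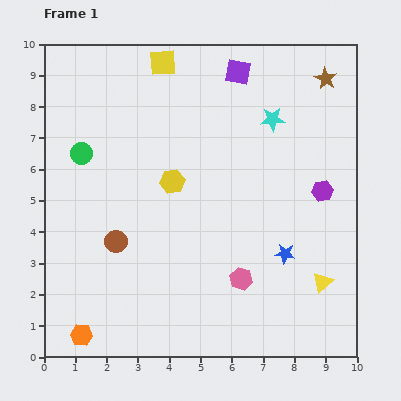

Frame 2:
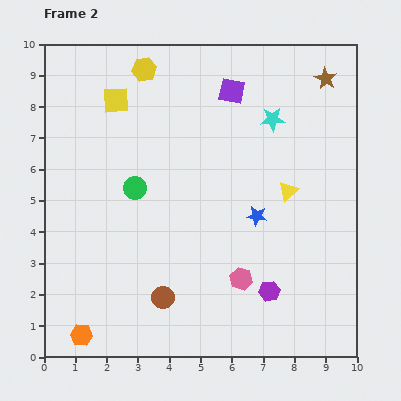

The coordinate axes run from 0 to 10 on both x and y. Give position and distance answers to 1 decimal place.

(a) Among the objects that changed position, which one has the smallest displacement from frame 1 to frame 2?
the purple square

(moved 0.6)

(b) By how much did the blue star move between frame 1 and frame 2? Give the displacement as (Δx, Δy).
(-0.9, 1.2)

The blue star was at (7.7, 3.3) in frame 1 and (6.8, 4.5) in frame 2.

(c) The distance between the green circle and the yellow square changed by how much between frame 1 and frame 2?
-1.0

Distance in frame 1: 3.9. Distance in frame 2: 2.9.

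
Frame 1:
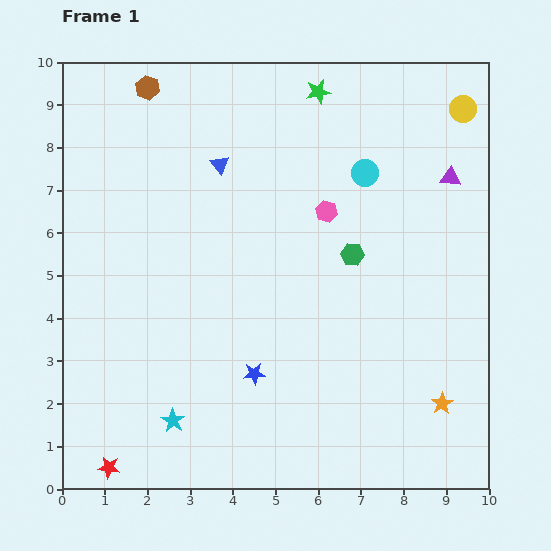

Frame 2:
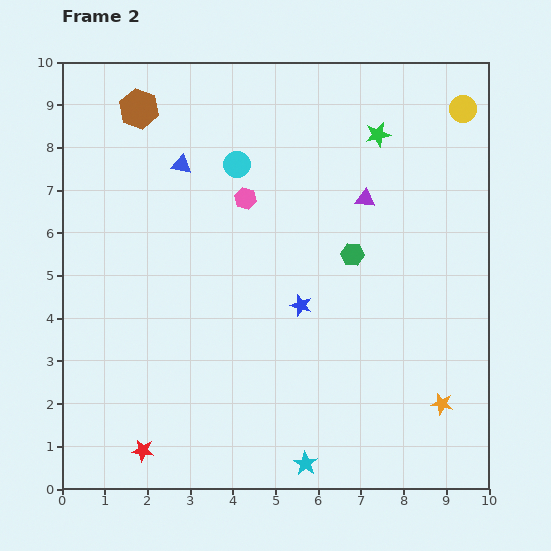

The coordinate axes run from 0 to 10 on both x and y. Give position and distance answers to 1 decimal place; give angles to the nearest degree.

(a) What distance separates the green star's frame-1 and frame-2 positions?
1.7

The green star moved from (6.0, 9.3) to (7.4, 8.3), a distance of √(1.4² + 1.0²) ≈ 1.7.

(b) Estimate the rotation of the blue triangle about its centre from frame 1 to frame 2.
40° counter-clockwise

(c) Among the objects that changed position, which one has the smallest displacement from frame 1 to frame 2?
the brown hexagon

(moved 0.5)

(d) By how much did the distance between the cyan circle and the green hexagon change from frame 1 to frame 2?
+1.5

Distance in frame 1: 1.9. Distance in frame 2: 3.4.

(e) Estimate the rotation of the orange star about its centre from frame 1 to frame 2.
29° counter-clockwise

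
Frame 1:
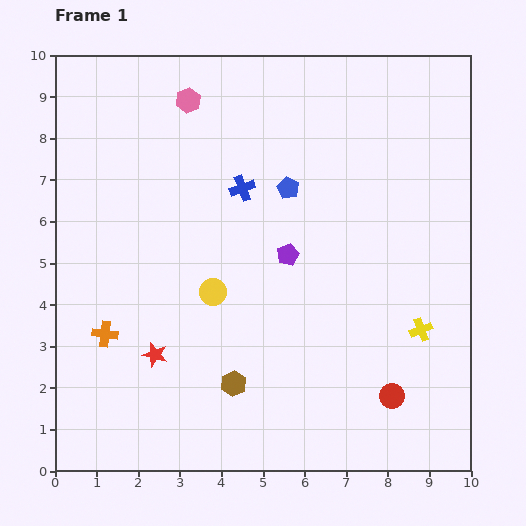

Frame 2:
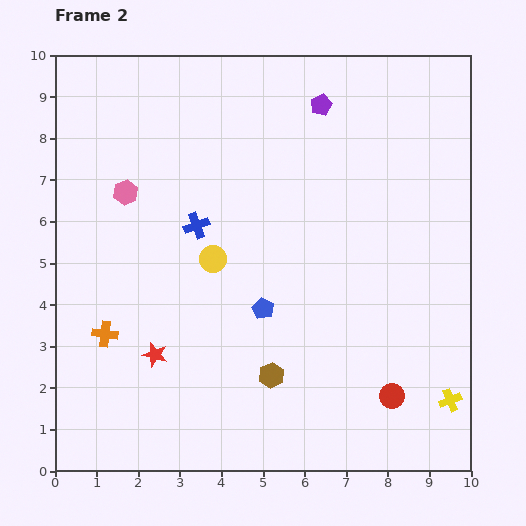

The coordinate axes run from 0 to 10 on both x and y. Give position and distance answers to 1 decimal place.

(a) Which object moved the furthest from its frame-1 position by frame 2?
the purple pentagon

(moved 3.7; next 3.0)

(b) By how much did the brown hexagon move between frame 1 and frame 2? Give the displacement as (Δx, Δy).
(0.9, 0.2)

The brown hexagon was at (4.3, 2.1) in frame 1 and (5.2, 2.3) in frame 2.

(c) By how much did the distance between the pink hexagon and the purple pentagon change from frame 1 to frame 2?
+0.7

Distance in frame 1: 4.4. Distance in frame 2: 5.1.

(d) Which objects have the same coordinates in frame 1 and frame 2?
the red star, the orange cross, the red circle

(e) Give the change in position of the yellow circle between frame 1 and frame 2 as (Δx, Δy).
(0.0, 0.8)

The yellow circle was at (3.8, 4.3) in frame 1 and (3.8, 5.1) in frame 2.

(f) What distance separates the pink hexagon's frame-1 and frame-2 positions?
2.7

The pink hexagon moved from (3.2, 8.9) to (1.7, 6.7), a distance of √(1.5² + 2.2²) ≈ 2.7.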